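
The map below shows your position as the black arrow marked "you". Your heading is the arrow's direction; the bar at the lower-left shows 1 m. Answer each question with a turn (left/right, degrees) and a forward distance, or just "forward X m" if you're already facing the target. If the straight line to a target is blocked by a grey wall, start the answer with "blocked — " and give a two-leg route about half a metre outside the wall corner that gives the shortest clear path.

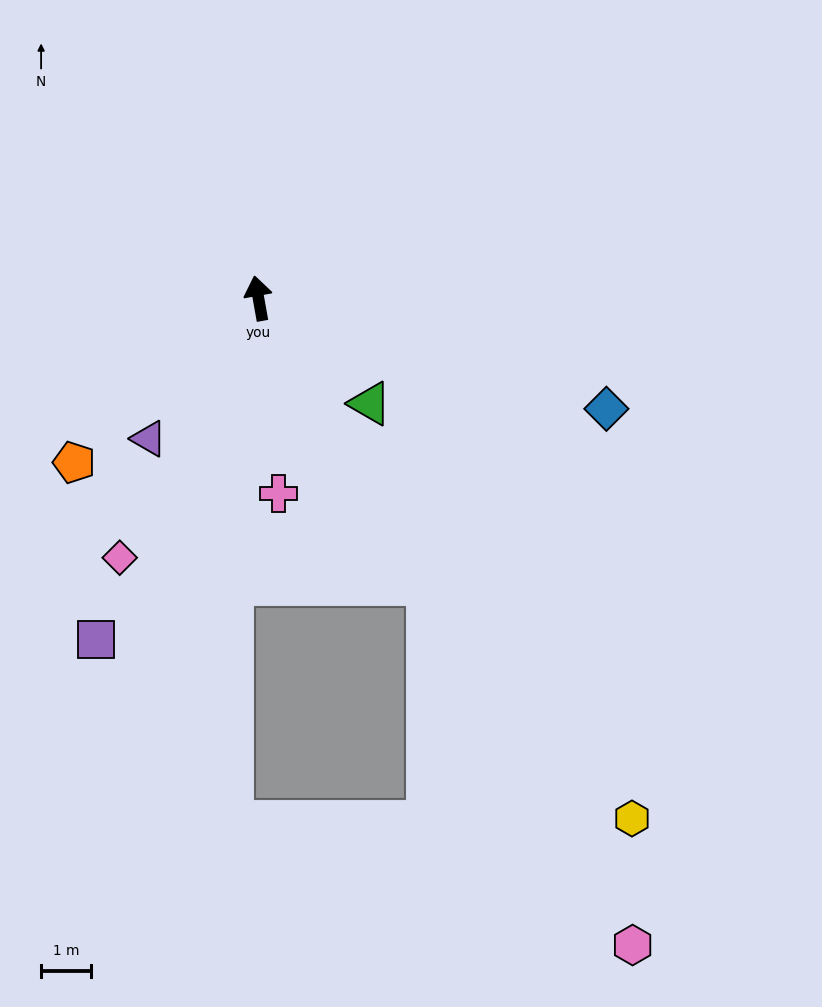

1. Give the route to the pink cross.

turn left 176°, forward 3.9 m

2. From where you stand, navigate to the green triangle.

turn right 144°, forward 3.0 m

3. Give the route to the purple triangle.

turn left 132°, forward 3.5 m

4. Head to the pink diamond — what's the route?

turn left 142°, forward 5.9 m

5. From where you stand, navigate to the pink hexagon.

turn right 160°, forward 14.9 m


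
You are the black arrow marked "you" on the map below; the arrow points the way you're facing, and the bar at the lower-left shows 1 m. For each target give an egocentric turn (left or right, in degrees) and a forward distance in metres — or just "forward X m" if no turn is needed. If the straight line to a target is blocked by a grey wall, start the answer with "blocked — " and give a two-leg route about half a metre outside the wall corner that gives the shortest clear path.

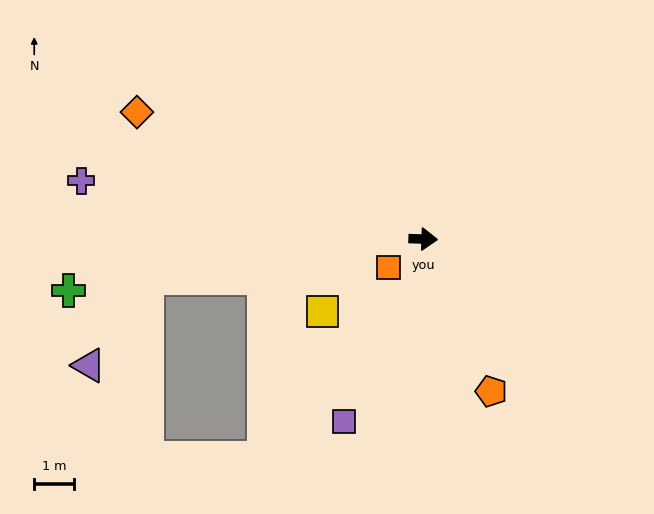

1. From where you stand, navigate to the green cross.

turn right 170°, forward 9.0 m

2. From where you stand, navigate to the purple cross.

turn left 172°, forward 8.7 m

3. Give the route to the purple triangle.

blocked — turn right 170°, forward 7.0 m, then turn left 48°, forward 2.6 m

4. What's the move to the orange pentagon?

turn right 64°, forward 4.2 m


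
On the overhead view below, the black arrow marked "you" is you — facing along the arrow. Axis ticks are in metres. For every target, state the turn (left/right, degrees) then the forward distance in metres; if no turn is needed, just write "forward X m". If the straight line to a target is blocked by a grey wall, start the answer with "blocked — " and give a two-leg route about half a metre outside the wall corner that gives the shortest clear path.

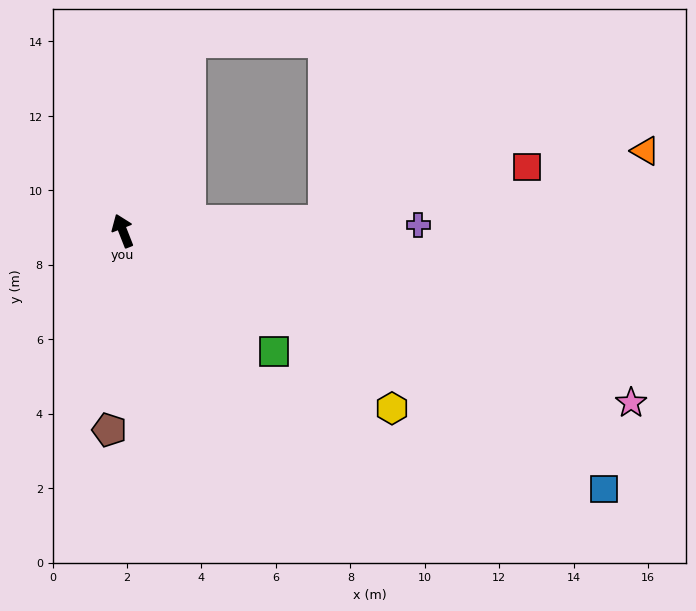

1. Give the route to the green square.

turn right 150°, forward 5.2 m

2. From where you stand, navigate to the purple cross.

turn right 110°, forward 7.9 m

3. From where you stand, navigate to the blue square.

turn right 140°, forward 14.7 m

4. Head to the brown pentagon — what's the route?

turn left 155°, forward 5.4 m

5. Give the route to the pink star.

turn right 130°, forward 14.4 m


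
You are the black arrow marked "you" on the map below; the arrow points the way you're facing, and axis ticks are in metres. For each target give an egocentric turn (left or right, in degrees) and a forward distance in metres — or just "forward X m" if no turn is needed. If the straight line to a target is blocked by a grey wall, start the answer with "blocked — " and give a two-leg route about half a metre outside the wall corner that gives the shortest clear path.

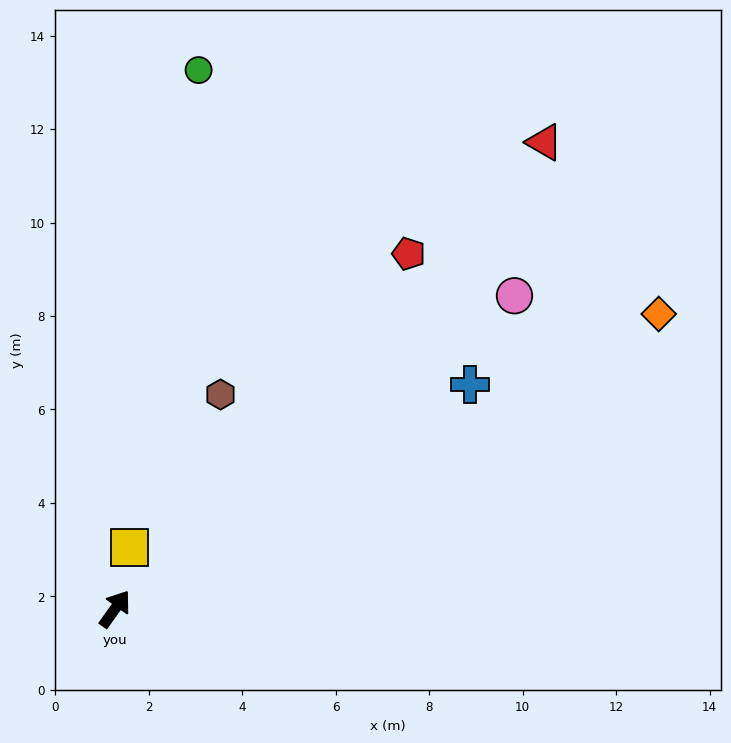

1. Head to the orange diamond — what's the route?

turn right 26°, forward 13.2 m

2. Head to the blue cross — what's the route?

turn right 22°, forward 9.0 m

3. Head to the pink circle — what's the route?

turn right 16°, forward 10.9 m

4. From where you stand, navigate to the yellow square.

turn left 22°, forward 1.4 m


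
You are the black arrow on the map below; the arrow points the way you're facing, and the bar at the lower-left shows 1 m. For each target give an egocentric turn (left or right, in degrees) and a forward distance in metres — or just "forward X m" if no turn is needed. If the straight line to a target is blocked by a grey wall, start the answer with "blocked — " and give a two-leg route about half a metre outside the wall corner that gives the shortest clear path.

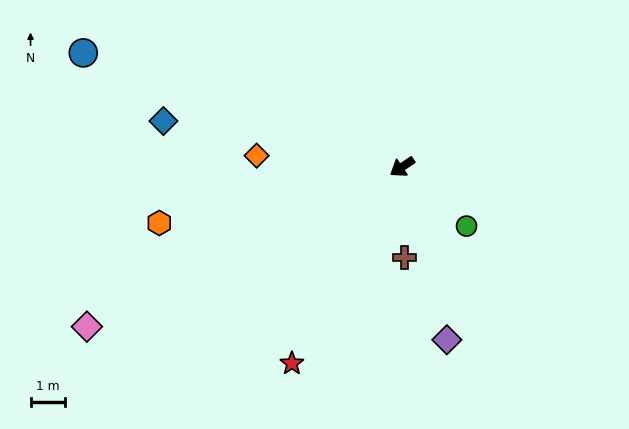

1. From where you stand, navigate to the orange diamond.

turn right 38°, forward 4.2 m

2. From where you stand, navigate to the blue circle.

turn right 53°, forward 9.8 m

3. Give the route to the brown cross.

turn left 58°, forward 2.6 m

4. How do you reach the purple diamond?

turn left 71°, forward 5.2 m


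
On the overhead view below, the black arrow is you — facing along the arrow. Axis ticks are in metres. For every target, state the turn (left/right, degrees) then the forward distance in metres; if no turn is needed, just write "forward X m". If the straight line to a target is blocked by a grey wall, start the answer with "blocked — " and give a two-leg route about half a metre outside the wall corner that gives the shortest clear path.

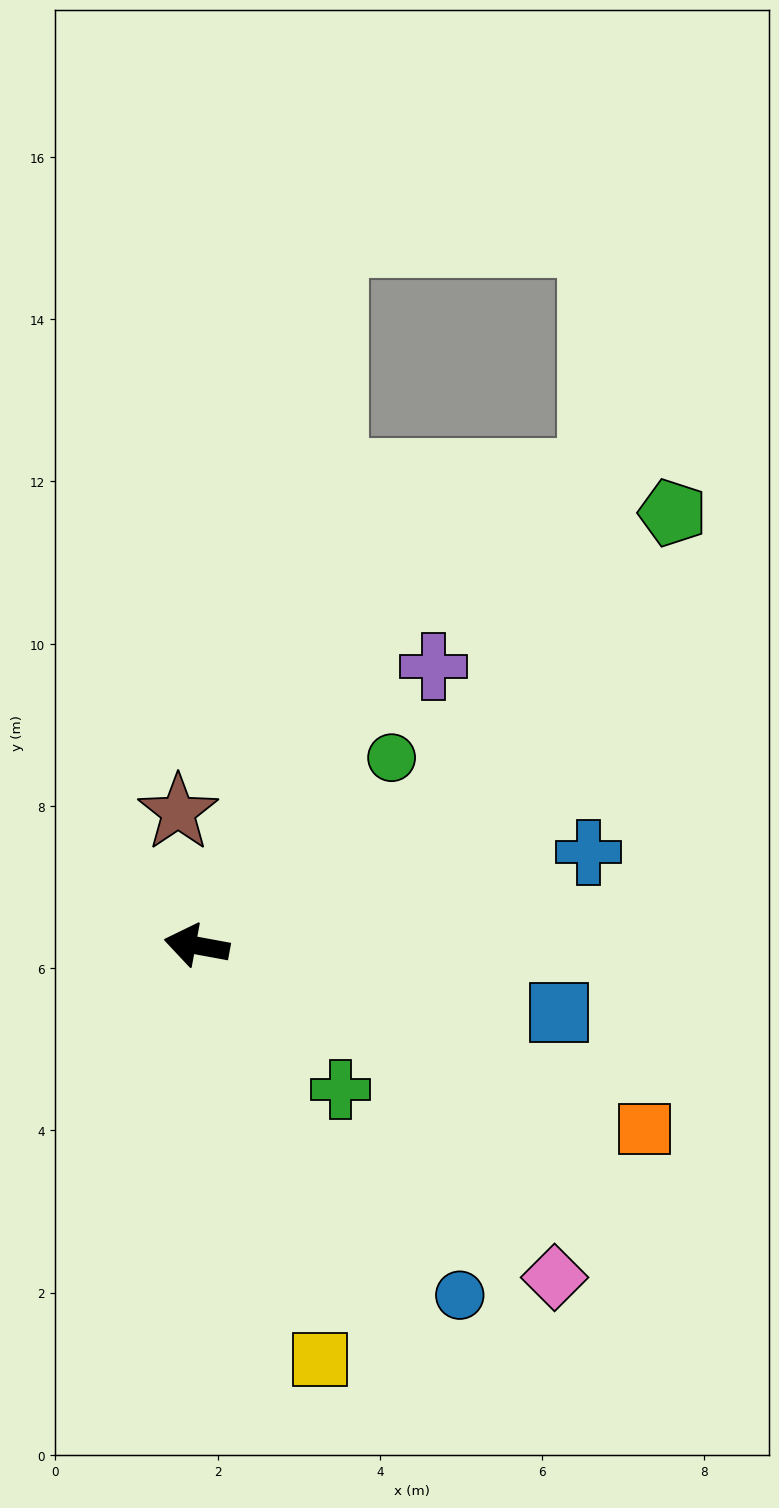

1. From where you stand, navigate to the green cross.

turn left 145°, forward 2.5 m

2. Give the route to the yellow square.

turn left 117°, forward 5.3 m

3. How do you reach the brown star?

turn right 72°, forward 1.7 m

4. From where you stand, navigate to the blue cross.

turn right 156°, forward 5.0 m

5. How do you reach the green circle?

turn right 126°, forward 3.3 m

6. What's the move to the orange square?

turn left 168°, forward 6.0 m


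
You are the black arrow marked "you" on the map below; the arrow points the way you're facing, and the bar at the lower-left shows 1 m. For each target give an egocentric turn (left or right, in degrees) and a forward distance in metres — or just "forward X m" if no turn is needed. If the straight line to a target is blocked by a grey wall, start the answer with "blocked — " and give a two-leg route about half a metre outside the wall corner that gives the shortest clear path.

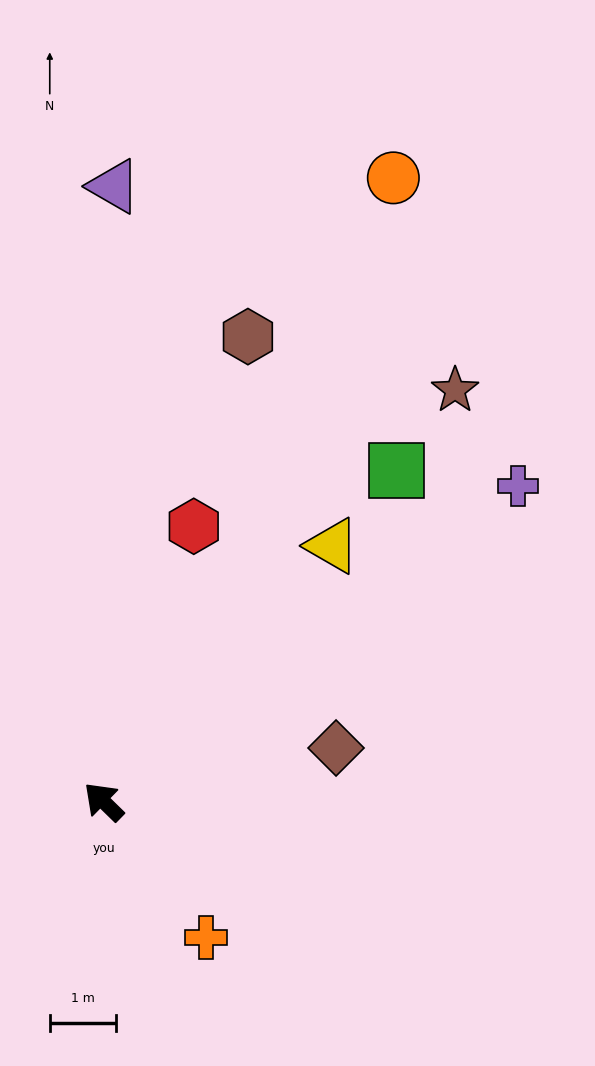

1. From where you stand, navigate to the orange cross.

turn left 171°, forward 2.6 m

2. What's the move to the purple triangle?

turn right 47°, forward 9.3 m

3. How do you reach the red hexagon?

turn right 64°, forward 4.4 m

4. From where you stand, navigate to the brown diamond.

turn right 123°, forward 3.6 m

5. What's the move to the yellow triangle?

turn right 87°, forward 5.2 m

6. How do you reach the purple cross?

turn right 98°, forward 7.8 m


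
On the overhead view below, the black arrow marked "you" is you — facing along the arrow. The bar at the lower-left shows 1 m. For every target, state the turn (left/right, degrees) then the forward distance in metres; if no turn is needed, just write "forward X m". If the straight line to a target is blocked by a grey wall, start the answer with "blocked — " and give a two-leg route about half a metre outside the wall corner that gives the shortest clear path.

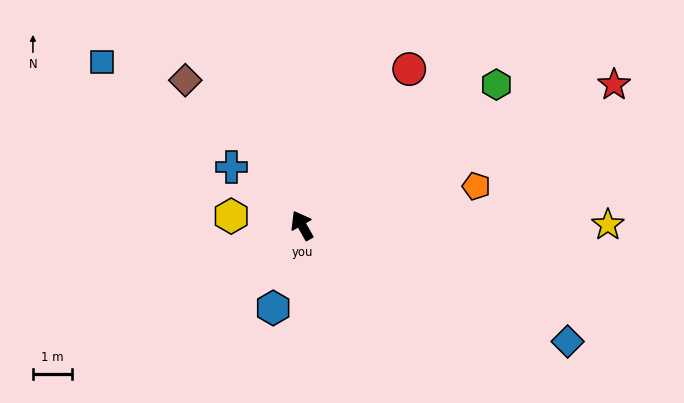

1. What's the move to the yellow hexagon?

turn left 53°, forward 1.8 m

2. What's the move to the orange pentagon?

turn right 107°, forward 4.5 m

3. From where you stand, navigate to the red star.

turn right 95°, forward 8.7 m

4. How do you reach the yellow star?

turn right 119°, forward 7.8 m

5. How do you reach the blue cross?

turn left 21°, forward 2.3 m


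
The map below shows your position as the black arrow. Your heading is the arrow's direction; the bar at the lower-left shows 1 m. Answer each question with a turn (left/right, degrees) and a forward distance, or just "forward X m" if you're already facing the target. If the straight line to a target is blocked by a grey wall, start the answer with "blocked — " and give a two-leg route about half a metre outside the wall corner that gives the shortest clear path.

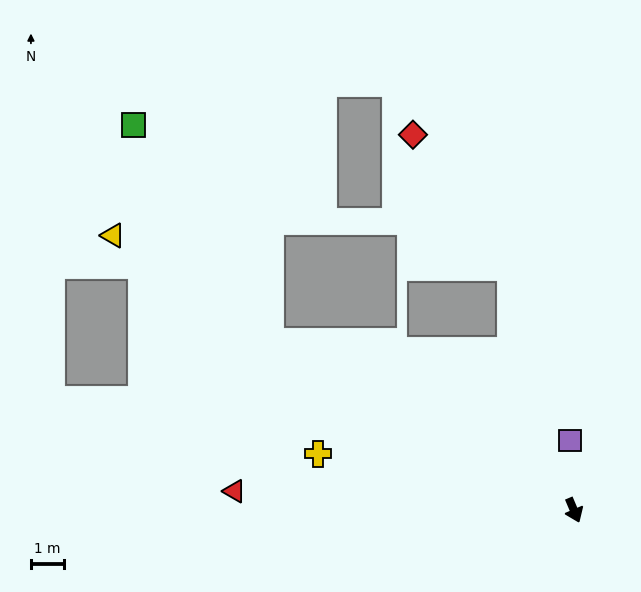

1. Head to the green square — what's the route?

blocked — turn right 142°, forward 10.4 m, then turn right 29°, forward 7.7 m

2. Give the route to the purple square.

turn left 160°, forward 2.1 m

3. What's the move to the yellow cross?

turn right 125°, forward 7.9 m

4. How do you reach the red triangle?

turn right 116°, forward 10.2 m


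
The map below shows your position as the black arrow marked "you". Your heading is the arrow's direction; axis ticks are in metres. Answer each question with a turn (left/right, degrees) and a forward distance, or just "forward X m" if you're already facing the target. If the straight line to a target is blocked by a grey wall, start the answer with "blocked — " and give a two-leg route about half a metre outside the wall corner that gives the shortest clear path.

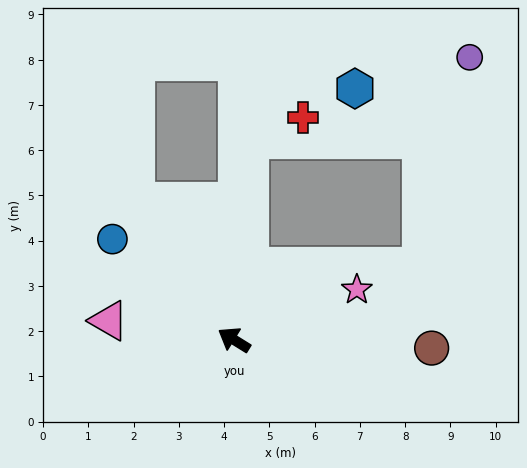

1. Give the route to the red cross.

blocked — turn right 63°, forward 4.4 m, then turn right 63°, forward 1.3 m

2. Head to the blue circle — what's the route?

turn right 8°, forward 3.5 m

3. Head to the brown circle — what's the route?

turn right 151°, forward 4.4 m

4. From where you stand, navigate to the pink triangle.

turn left 23°, forward 2.8 m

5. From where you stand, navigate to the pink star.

turn right 126°, forward 2.9 m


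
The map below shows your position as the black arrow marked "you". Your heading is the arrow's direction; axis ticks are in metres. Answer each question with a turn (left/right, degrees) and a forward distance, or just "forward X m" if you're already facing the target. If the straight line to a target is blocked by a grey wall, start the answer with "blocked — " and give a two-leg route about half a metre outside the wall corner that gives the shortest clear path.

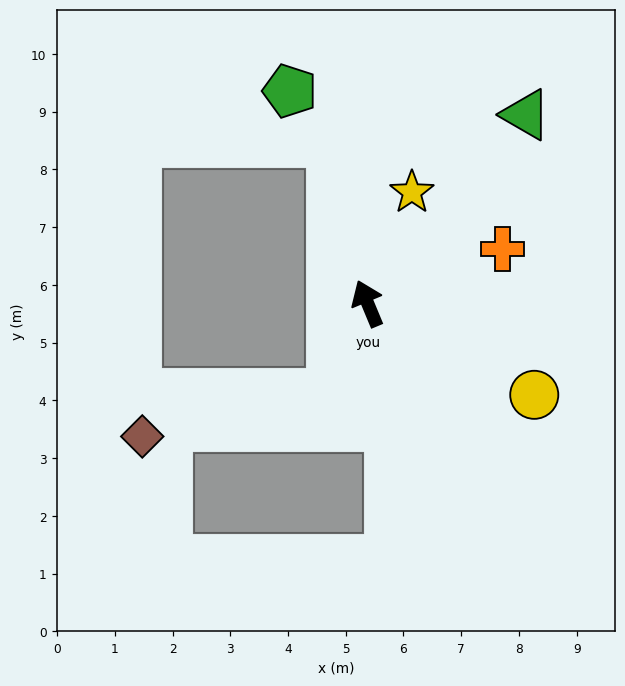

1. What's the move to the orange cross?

turn right 91°, forward 2.5 m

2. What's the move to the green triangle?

turn right 63°, forward 4.3 m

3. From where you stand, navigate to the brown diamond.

blocked — turn left 135°, forward 1.7 m, then turn right 55°, forward 3.4 m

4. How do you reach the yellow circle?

turn right 141°, forward 3.3 m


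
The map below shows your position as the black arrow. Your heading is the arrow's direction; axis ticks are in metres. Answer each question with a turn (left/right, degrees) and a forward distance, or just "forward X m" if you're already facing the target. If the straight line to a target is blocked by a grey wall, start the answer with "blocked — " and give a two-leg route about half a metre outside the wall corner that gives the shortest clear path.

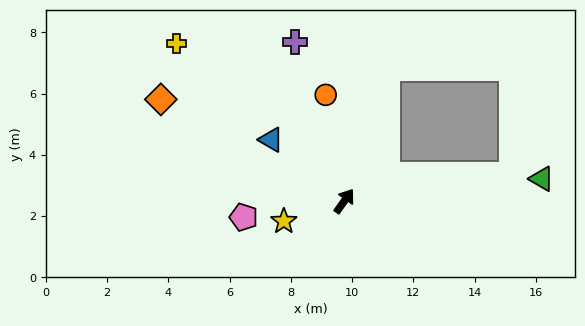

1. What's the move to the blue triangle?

turn left 85°, forward 3.1 m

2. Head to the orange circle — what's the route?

turn left 45°, forward 3.5 m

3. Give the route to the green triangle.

turn right 48°, forward 6.5 m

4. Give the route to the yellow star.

turn left 144°, forward 2.1 m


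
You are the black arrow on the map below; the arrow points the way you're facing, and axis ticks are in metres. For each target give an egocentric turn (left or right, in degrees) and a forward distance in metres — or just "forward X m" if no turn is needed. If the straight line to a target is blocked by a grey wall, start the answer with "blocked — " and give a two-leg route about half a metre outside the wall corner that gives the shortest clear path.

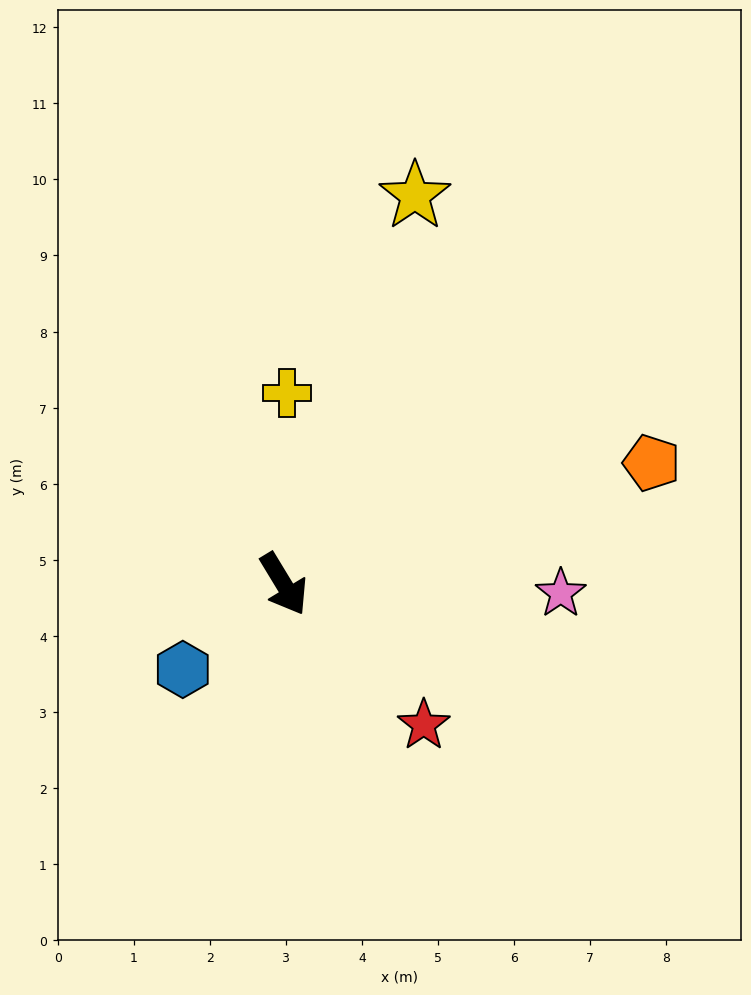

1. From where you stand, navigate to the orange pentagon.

turn left 77°, forward 5.1 m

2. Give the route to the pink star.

turn left 57°, forward 3.6 m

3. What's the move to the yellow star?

turn left 130°, forward 5.4 m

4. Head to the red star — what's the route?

turn left 14°, forward 2.6 m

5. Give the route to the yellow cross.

turn left 148°, forward 2.5 m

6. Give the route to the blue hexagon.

turn right 81°, forward 1.7 m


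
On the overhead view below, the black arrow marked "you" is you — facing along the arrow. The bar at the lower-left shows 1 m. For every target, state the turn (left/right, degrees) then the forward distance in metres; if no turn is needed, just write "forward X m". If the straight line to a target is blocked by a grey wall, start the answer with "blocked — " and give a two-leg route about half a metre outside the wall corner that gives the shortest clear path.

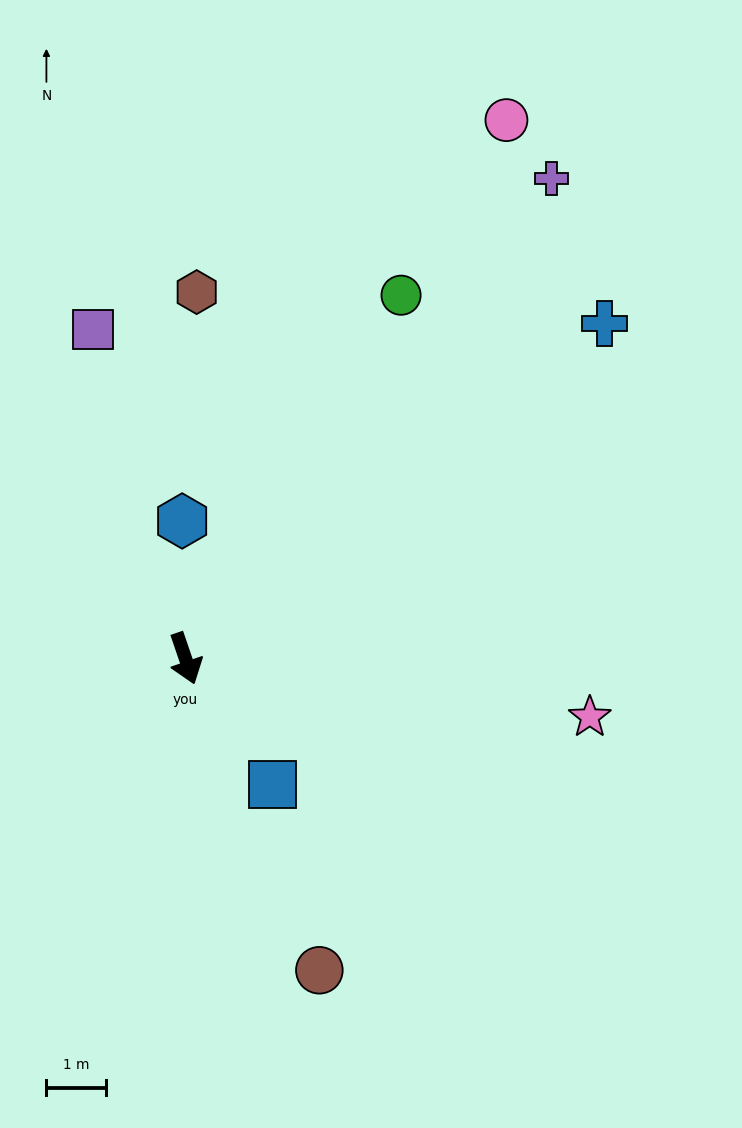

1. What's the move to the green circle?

turn left 130°, forward 7.1 m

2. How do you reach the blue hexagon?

turn left 163°, forward 2.3 m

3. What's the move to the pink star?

turn left 63°, forward 6.9 m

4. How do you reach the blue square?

turn left 16°, forward 2.6 m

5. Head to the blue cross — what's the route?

turn left 110°, forward 9.1 m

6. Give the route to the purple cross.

turn left 124°, forward 10.2 m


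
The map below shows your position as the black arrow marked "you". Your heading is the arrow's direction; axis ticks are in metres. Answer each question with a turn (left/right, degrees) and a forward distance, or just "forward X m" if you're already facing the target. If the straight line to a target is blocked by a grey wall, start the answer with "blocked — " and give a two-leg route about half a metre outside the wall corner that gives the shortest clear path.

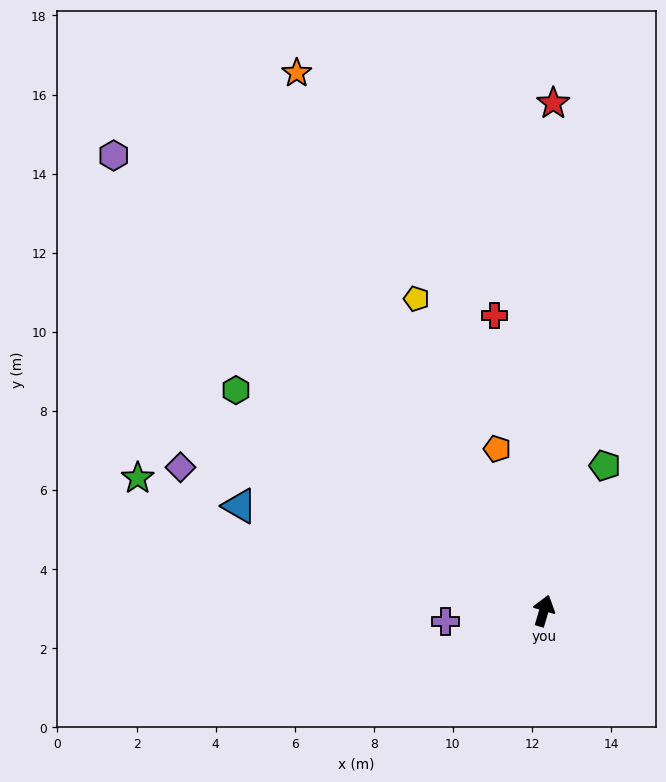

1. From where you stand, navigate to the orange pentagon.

turn left 33°, forward 4.3 m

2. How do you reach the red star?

turn left 15°, forward 12.8 m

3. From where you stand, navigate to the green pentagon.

turn right 6°, forward 4.0 m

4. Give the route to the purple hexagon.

turn left 60°, forward 15.8 m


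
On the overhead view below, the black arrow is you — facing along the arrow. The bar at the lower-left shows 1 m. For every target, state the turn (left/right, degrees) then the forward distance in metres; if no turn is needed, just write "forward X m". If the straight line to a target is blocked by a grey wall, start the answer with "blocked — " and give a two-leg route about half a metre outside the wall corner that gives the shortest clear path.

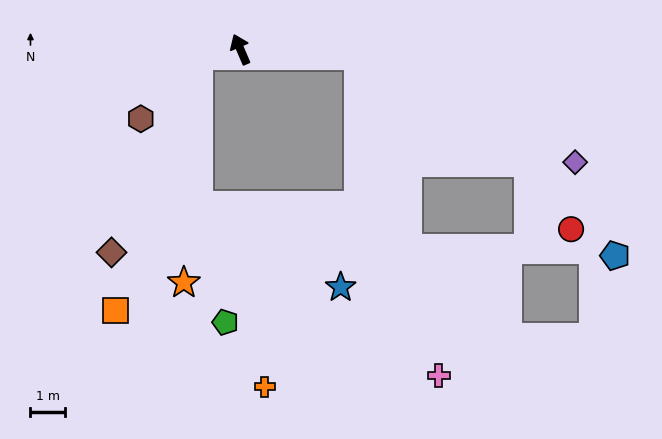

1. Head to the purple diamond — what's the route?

blocked — turn right 116°, forward 3.5 m, then turn right 23°, forward 7.1 m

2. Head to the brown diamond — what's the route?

blocked — turn left 75°, forward 1.2 m, then turn left 58°, forward 6.3 m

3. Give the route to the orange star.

blocked — turn left 75°, forward 1.2 m, then turn left 78°, forward 6.7 m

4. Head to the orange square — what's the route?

blocked — turn left 75°, forward 1.2 m, then turn left 64°, forward 7.9 m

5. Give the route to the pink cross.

blocked — turn right 116°, forward 3.5 m, then turn right 73°, forward 9.7 m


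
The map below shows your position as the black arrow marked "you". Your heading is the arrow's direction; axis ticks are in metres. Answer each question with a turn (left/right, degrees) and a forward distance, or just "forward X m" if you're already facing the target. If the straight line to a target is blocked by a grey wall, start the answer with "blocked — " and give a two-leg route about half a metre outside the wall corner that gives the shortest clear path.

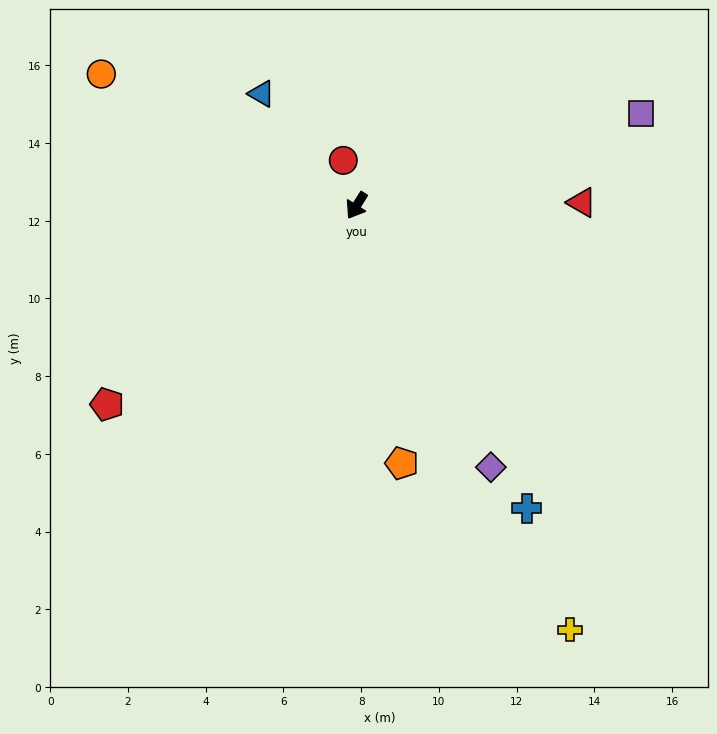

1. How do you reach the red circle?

turn right 131°, forward 1.2 m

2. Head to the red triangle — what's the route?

turn left 123°, forward 5.8 m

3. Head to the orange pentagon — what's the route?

turn left 42°, forward 6.7 m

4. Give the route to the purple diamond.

turn left 59°, forward 7.6 m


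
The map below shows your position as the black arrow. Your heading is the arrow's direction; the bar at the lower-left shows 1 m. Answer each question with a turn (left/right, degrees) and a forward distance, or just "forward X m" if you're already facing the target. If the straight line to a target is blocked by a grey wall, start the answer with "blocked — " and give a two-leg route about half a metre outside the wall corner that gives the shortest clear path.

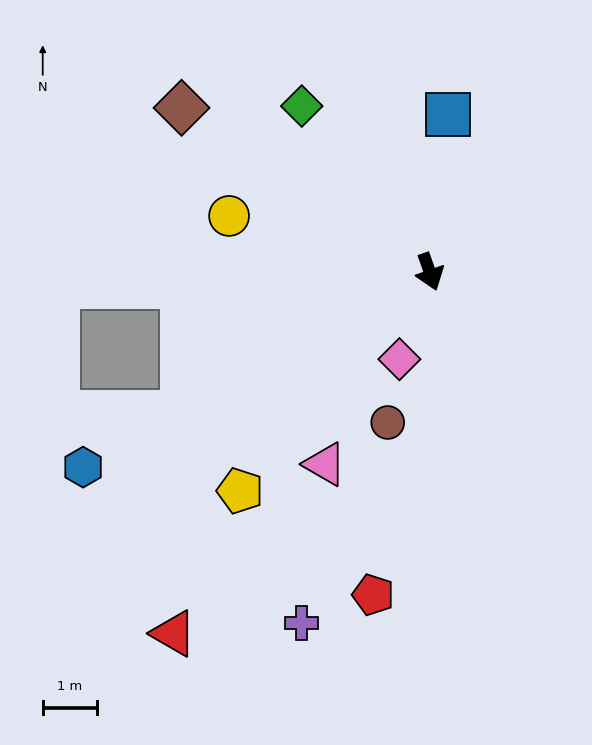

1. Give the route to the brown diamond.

turn right 143°, forward 5.5 m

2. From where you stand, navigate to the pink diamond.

turn right 38°, forward 1.7 m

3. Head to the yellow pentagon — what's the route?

turn right 60°, forward 5.4 m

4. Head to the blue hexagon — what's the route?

turn right 80°, forward 7.4 m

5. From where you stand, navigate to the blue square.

turn left 154°, forward 2.9 m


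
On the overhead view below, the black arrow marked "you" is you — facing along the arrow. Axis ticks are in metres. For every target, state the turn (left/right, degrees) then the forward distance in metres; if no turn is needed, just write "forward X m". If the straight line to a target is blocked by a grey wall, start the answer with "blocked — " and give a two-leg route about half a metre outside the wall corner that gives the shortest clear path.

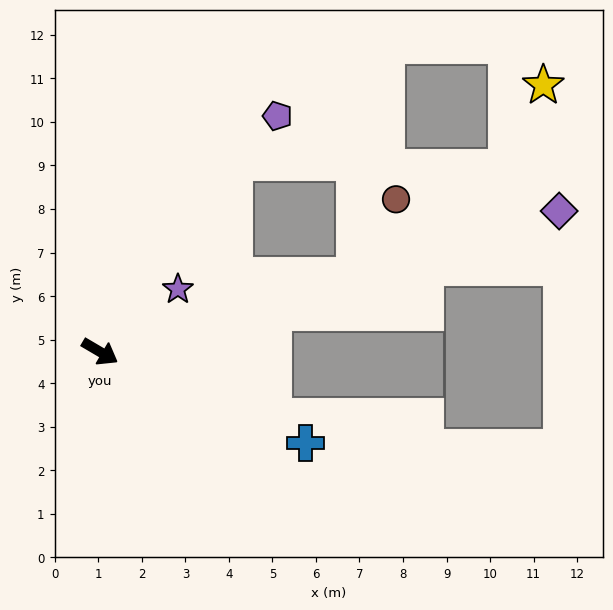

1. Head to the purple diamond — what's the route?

turn left 47°, forward 11.0 m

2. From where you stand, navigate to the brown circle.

blocked — turn left 47°, forward 6.1 m, then turn left 45°, forward 2.0 m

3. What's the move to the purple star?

turn left 69°, forward 2.3 m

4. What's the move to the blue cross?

turn left 7°, forward 5.2 m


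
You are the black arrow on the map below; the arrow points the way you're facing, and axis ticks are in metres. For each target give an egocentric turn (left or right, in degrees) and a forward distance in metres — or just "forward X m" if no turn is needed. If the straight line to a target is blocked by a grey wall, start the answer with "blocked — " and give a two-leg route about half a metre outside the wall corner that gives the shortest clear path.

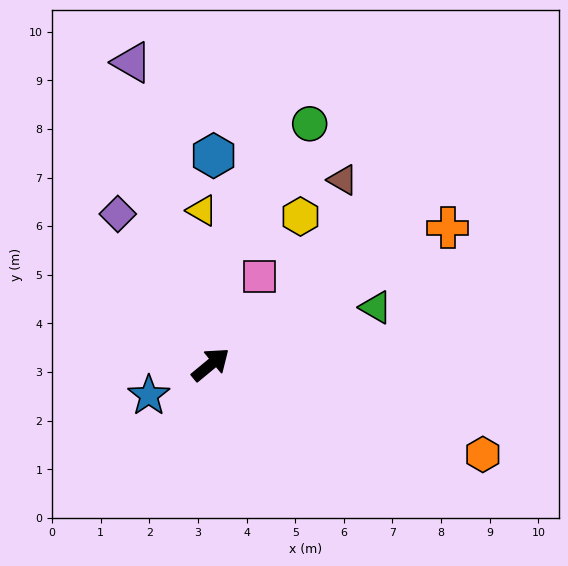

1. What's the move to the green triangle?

turn right 20°, forward 3.6 m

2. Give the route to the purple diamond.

turn left 82°, forward 3.6 m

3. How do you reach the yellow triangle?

turn left 54°, forward 3.2 m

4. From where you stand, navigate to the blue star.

turn left 167°, forward 1.4 m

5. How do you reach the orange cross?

turn right 10°, forward 5.6 m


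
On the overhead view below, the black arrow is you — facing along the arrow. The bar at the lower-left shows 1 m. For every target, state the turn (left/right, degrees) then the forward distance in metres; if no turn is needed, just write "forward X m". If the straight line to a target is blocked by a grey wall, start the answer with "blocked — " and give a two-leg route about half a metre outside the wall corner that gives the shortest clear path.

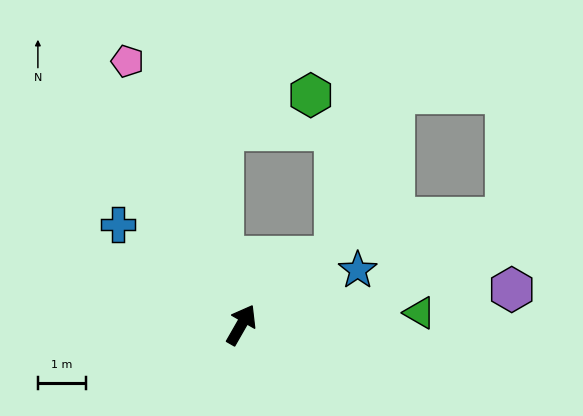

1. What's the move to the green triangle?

turn right 56°, forward 3.7 m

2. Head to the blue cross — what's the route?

turn left 81°, forward 3.3 m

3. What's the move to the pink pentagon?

turn left 53°, forward 5.9 m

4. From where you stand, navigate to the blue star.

turn right 35°, forward 2.7 m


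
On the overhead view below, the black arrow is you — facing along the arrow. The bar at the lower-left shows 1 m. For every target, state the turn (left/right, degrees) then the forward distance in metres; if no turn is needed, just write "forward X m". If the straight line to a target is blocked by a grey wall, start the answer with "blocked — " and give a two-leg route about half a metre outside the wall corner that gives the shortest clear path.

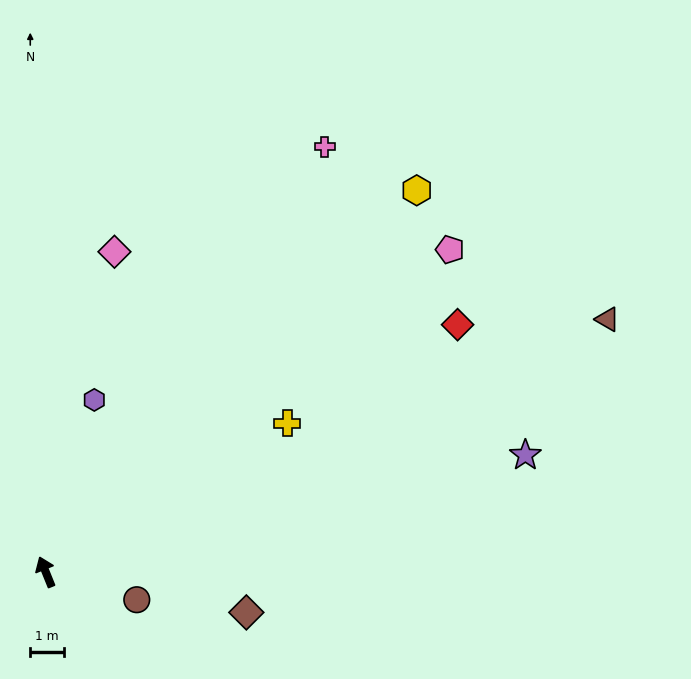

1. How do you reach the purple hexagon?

turn right 38°, forward 5.2 m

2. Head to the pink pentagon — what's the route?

turn right 74°, forward 15.2 m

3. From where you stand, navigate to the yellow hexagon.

turn right 66°, forward 15.6 m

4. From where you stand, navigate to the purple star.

turn right 98°, forward 14.5 m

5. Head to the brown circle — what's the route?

turn right 129°, forward 2.8 m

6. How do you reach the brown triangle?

turn right 88°, forward 18.1 m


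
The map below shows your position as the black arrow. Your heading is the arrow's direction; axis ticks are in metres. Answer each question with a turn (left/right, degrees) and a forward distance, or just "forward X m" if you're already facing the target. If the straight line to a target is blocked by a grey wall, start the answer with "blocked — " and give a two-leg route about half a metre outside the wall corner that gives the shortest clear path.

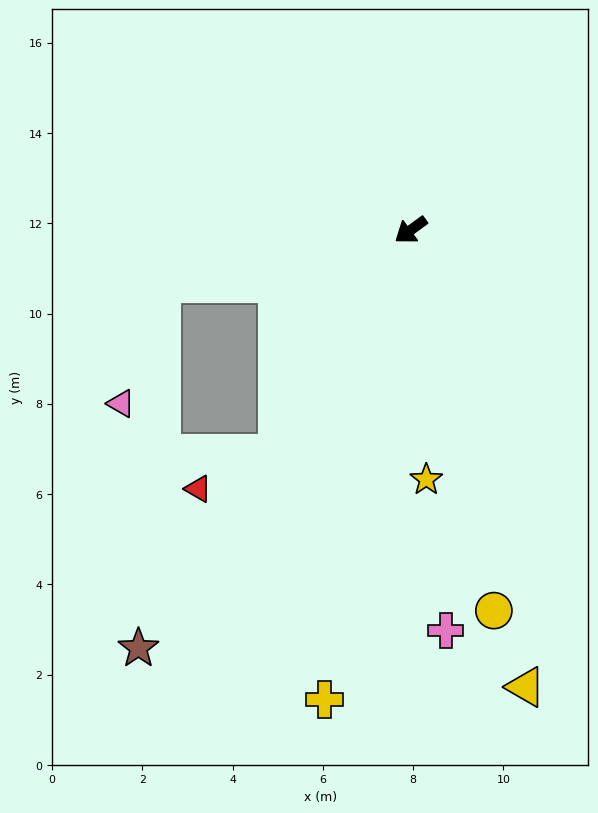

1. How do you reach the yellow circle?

turn left 66°, forward 8.6 m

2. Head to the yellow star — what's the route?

turn left 57°, forward 5.5 m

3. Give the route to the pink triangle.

blocked — turn right 24°, forward 5.6 m, then turn left 59°, forward 2.8 m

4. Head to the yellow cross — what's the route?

turn left 43°, forward 10.6 m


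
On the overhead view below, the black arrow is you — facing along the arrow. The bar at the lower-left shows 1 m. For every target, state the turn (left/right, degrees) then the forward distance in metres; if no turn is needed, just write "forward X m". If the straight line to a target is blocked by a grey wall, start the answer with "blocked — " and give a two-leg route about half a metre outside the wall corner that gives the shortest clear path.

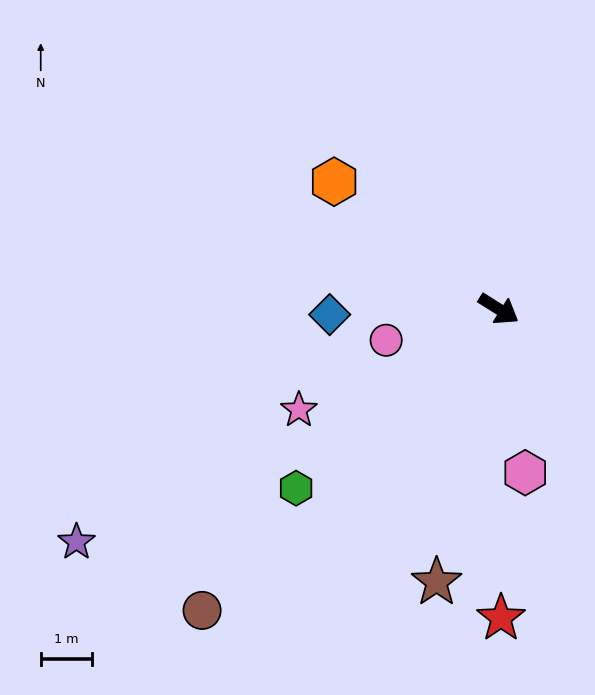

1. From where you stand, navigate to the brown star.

turn right 71°, forward 5.5 m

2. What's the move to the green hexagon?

turn right 106°, forward 5.3 m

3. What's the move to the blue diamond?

turn right 146°, forward 3.3 m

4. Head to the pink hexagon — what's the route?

turn right 49°, forward 3.3 m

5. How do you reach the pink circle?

turn right 132°, forward 2.3 m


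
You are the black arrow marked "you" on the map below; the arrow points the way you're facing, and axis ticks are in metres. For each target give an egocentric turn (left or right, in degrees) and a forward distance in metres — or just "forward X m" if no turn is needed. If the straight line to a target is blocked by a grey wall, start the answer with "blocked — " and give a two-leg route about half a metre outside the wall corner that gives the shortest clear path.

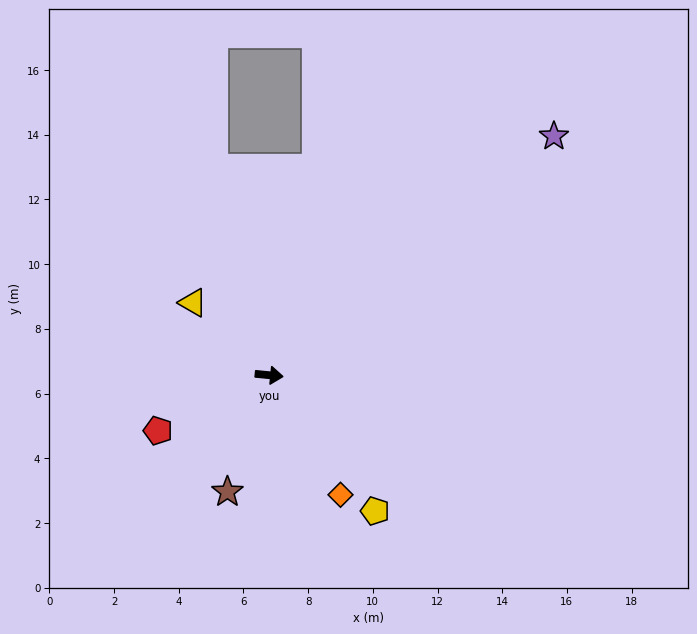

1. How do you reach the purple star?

turn left 46°, forward 11.5 m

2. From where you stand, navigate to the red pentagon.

turn right 148°, forward 3.8 m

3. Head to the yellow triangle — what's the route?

turn left 142°, forward 3.3 m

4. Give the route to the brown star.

turn right 104°, forward 3.8 m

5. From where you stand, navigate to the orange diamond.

turn right 54°, forward 4.3 m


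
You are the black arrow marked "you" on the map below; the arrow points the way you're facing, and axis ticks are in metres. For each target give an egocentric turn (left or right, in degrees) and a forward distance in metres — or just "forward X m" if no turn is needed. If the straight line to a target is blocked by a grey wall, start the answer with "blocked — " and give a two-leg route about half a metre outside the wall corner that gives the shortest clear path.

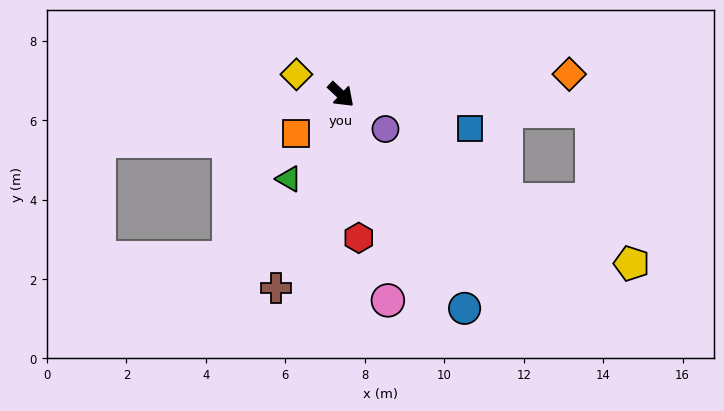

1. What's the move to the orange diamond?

turn left 48°, forward 5.8 m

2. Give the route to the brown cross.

turn right 66°, forward 5.1 m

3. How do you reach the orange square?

turn right 96°, forward 1.5 m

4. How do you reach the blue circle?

turn right 17°, forward 6.2 m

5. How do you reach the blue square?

turn left 28°, forward 3.4 m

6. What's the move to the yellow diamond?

turn right 161°, forward 1.2 m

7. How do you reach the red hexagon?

turn right 40°, forward 3.6 m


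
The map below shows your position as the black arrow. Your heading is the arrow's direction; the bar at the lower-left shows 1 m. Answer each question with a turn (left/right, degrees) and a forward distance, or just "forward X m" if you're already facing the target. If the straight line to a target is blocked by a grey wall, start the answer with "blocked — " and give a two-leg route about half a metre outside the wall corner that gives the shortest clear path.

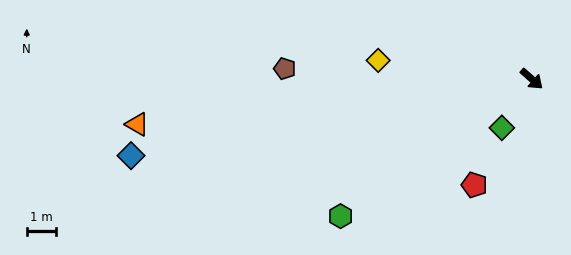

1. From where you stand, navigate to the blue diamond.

turn right 128°, forward 14.1 m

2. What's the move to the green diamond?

turn right 80°, forward 2.0 m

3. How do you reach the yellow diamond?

turn right 145°, forward 5.4 m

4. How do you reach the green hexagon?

turn right 103°, forward 8.1 m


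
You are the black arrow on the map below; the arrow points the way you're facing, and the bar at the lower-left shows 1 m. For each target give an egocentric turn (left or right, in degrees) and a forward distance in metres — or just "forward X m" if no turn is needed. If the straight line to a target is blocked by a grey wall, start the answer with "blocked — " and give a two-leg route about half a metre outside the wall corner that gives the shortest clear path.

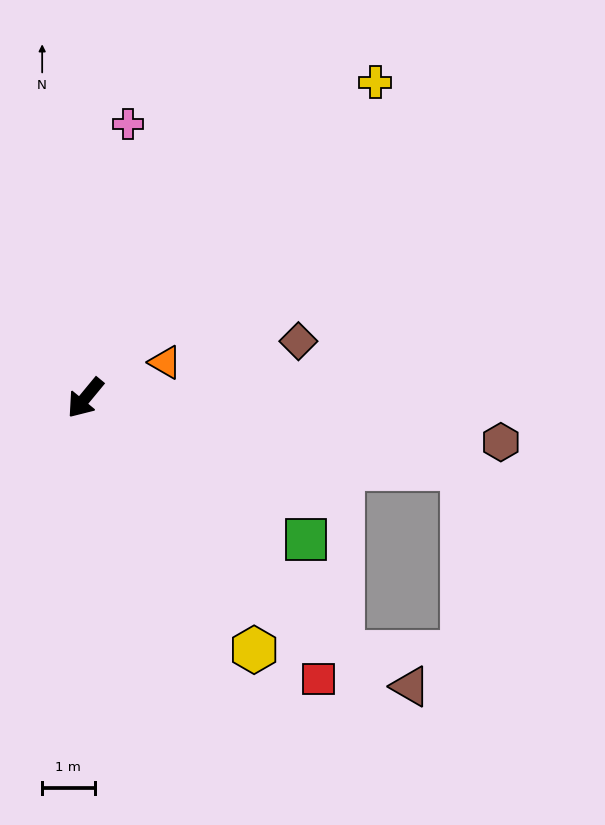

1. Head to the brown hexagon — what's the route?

turn left 123°, forward 8.0 m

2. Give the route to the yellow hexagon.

turn left 73°, forward 5.8 m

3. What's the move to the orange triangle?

turn left 154°, forward 1.7 m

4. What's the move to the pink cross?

turn right 149°, forward 5.3 m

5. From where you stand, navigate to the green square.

turn left 97°, forward 5.0 m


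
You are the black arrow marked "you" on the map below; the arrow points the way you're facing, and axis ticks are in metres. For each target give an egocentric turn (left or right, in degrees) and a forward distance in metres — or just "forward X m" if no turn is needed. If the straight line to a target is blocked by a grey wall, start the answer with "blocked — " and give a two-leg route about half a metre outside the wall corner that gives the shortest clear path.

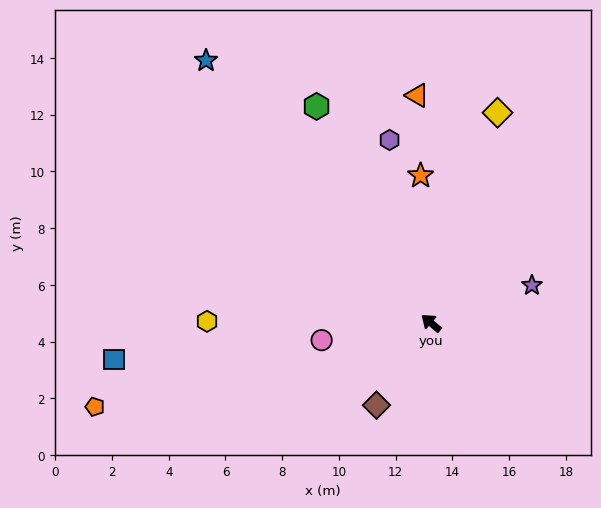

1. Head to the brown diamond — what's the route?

turn left 97°, forward 3.5 m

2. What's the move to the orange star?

turn right 46°, forward 5.2 m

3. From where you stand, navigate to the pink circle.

turn left 49°, forward 3.9 m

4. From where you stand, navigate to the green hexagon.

turn right 22°, forward 8.6 m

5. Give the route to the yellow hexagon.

turn left 40°, forward 7.9 m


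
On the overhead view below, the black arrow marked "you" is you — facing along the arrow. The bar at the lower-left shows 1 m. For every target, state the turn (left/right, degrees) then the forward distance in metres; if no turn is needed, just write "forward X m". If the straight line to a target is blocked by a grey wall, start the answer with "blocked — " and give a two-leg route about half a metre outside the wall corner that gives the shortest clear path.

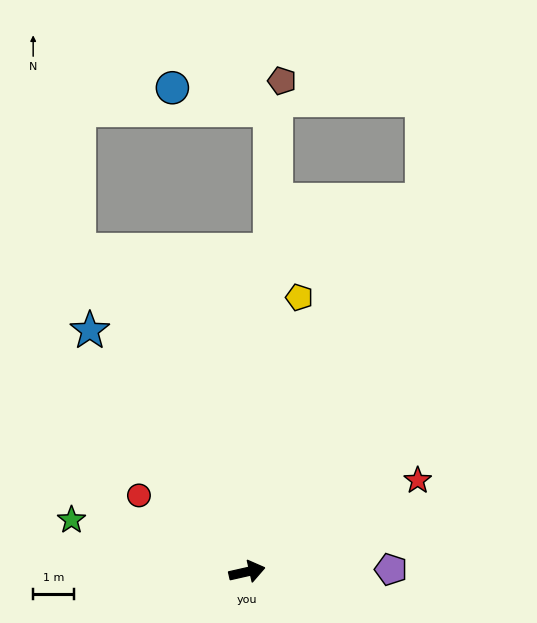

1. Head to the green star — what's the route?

turn left 151°, forward 4.5 m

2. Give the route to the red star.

turn left 15°, forward 4.8 m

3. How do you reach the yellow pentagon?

turn left 66°, forward 6.9 m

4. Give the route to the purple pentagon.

turn right 12°, forward 3.6 m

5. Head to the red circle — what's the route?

turn left 132°, forward 3.3 m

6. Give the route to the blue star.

turn left 110°, forward 7.1 m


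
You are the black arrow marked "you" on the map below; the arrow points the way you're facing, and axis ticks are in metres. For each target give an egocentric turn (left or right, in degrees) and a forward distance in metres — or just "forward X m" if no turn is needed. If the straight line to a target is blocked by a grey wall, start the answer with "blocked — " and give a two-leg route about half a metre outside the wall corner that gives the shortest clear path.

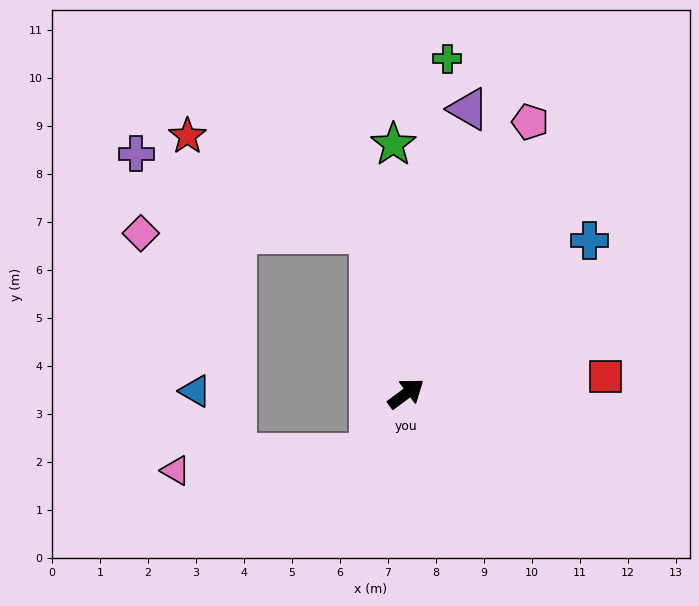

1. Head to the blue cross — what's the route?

turn left 3°, forward 5.0 m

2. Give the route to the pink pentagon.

turn left 29°, forward 6.2 m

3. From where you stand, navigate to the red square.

turn right 32°, forward 4.2 m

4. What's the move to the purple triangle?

turn left 41°, forward 6.1 m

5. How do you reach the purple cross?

blocked — turn left 66°, forward 3.4 m, then turn left 59°, forward 5.1 m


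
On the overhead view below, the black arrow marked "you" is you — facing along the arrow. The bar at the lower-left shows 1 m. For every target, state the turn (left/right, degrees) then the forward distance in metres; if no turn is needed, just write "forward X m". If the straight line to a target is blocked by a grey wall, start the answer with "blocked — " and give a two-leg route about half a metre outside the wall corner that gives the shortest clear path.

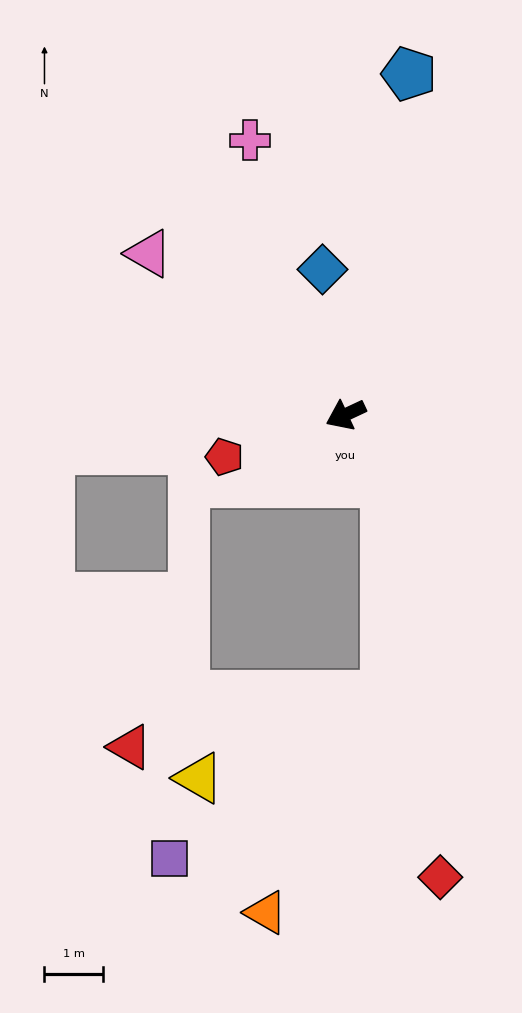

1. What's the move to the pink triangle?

turn right 64°, forward 4.3 m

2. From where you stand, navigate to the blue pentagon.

turn right 126°, forward 5.9 m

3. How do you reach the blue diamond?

turn right 106°, forward 2.5 m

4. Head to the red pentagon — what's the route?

turn right 6°, forward 2.2 m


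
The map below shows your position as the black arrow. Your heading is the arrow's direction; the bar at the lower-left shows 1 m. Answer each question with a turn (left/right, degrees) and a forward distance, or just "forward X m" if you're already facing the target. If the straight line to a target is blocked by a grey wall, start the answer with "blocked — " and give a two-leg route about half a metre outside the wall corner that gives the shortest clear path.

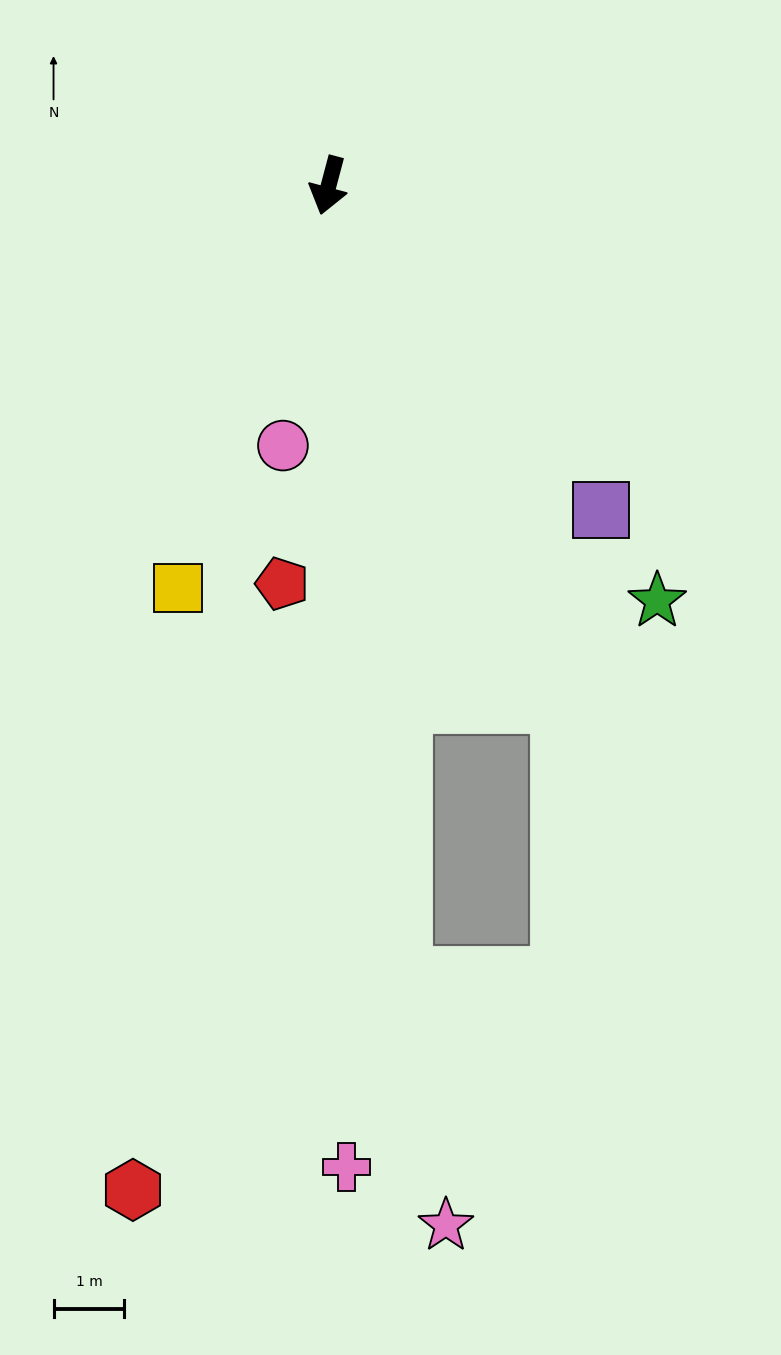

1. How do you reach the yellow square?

turn right 6°, forward 6.1 m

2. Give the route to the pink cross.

turn left 16°, forward 13.9 m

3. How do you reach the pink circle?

turn left 5°, forward 3.7 m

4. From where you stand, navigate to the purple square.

turn left 55°, forward 6.0 m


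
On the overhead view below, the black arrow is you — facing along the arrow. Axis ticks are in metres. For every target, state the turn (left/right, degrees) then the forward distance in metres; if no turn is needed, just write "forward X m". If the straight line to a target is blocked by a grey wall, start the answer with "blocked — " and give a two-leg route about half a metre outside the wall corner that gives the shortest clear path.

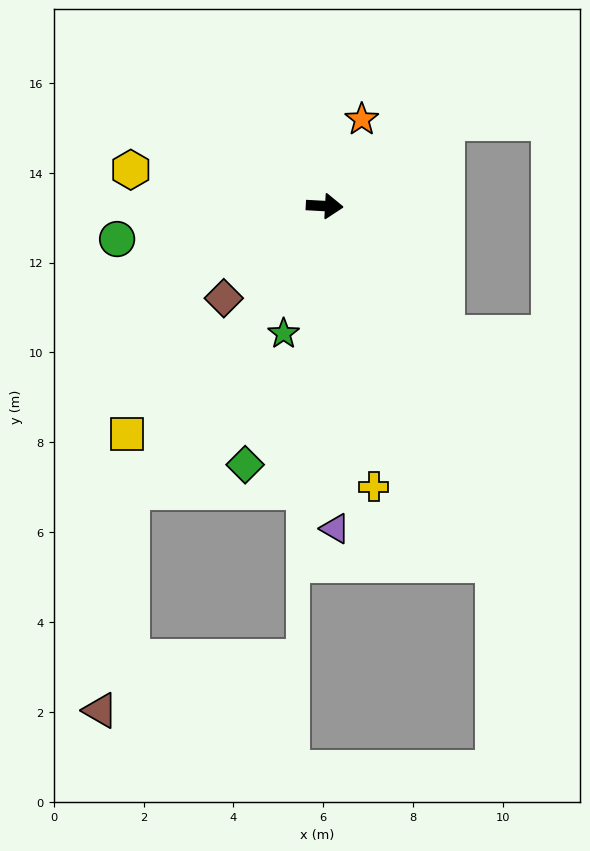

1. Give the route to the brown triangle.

blocked — turn right 121°, forward 7.7 m, then turn left 26°, forward 4.9 m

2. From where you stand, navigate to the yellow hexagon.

turn left 173°, forward 4.4 m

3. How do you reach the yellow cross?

turn right 77°, forward 6.3 m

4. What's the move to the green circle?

turn right 168°, forward 4.7 m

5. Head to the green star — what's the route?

turn right 105°, forward 3.0 m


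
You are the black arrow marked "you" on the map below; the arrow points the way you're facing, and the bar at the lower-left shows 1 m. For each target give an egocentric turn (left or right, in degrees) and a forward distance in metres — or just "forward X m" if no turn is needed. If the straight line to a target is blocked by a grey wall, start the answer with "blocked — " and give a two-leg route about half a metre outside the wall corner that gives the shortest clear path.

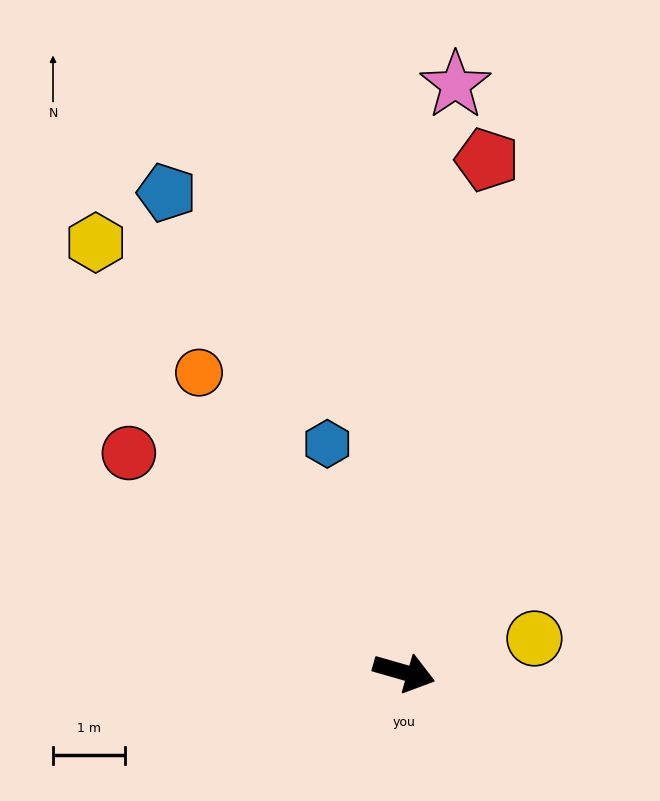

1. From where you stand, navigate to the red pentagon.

turn left 97°, forward 7.2 m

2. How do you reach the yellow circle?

turn left 31°, forward 1.9 m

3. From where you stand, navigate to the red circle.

turn left 157°, forward 4.9 m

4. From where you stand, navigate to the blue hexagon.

turn left 125°, forward 3.4 m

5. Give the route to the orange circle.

turn left 140°, forward 5.1 m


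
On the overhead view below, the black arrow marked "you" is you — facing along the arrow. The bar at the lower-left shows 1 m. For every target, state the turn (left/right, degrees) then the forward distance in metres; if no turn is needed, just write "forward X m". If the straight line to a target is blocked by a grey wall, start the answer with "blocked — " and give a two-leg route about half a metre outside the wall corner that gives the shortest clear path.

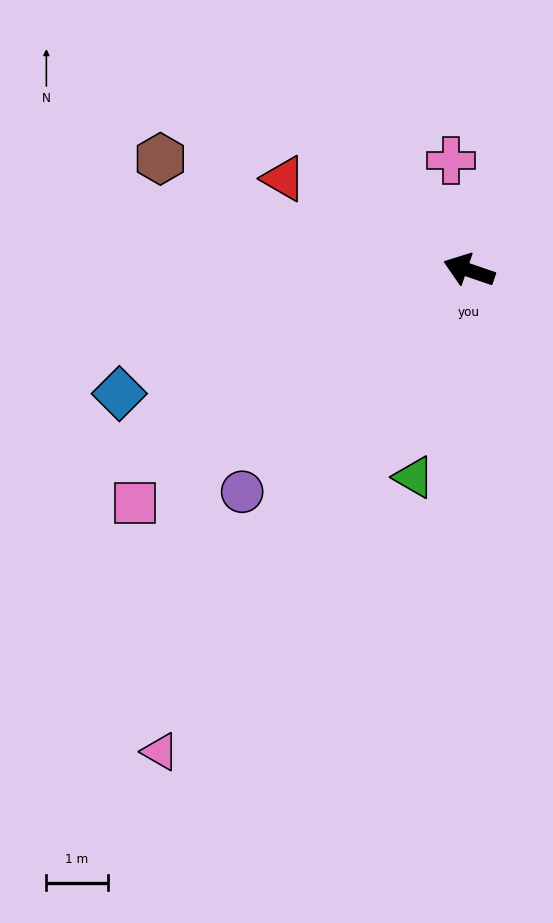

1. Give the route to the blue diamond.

turn left 38°, forward 6.0 m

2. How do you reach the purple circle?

turn left 63°, forward 5.2 m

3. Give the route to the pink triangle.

turn left 76°, forward 9.3 m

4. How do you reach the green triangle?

turn left 94°, forward 3.5 m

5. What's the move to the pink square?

turn left 54°, forward 6.6 m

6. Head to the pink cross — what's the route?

turn right 62°, forward 1.8 m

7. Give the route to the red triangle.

turn right 7°, forward 3.4 m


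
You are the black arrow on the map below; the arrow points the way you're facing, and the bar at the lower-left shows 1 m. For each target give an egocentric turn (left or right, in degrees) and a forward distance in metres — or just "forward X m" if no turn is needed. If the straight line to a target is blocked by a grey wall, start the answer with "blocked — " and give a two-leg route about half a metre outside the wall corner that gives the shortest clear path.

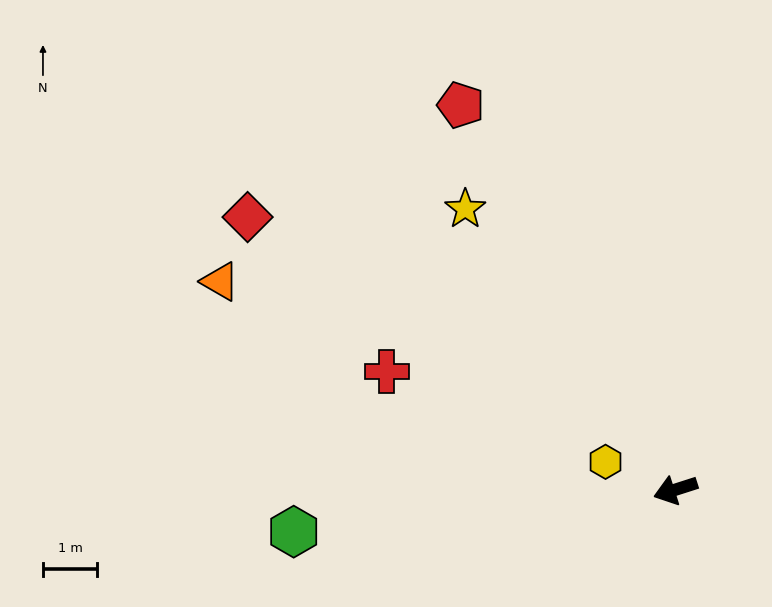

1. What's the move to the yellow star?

turn right 71°, forward 6.5 m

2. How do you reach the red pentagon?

turn right 79°, forward 8.1 m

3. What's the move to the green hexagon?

turn right 11°, forward 7.1 m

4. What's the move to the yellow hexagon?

turn right 39°, forward 1.4 m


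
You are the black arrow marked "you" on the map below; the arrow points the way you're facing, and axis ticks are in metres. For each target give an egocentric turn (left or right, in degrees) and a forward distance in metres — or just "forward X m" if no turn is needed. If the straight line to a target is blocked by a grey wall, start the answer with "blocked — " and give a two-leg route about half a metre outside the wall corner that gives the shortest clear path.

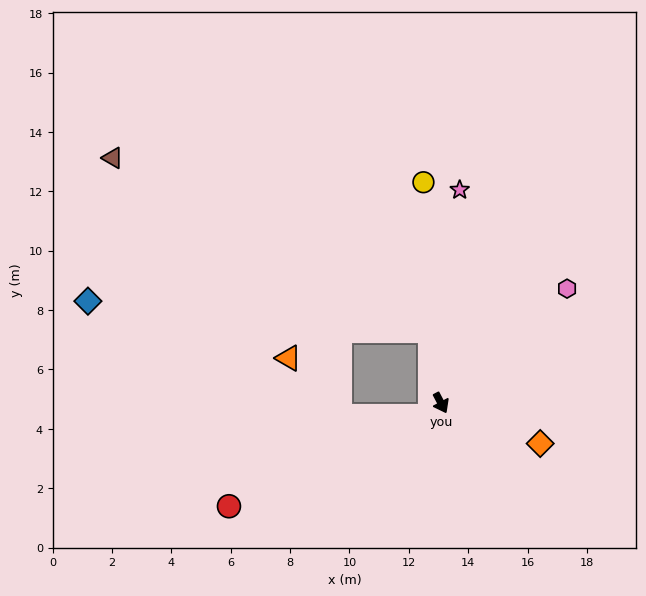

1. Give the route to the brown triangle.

blocked — turn left 161°, forward 2.5 m, then turn left 53°, forward 12.2 m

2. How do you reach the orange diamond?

turn left 40°, forward 3.6 m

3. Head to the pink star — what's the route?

turn left 147°, forward 7.2 m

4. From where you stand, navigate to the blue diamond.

blocked — turn left 161°, forward 2.5 m, then turn left 76°, forward 11.6 m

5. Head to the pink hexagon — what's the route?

turn left 104°, forward 5.7 m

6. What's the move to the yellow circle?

turn left 157°, forward 7.5 m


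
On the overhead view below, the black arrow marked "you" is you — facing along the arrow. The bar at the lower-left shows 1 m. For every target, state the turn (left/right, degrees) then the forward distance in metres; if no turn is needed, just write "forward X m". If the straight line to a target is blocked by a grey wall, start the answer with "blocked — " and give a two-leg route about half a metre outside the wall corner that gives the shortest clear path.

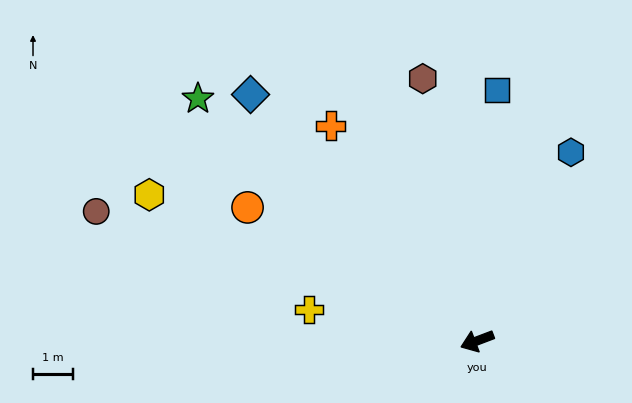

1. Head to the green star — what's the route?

turn right 62°, forward 9.2 m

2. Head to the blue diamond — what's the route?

turn right 68°, forward 8.4 m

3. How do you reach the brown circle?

turn right 40°, forward 10.0 m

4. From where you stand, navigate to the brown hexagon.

turn right 99°, forward 6.7 m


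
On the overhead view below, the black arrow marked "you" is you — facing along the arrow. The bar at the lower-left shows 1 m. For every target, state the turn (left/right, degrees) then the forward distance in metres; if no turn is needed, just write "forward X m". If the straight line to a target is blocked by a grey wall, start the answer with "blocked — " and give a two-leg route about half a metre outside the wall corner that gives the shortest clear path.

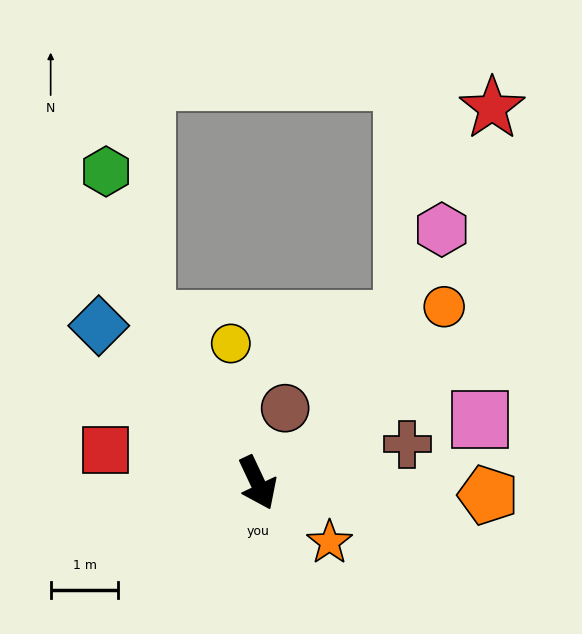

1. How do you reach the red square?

turn right 127°, forward 2.3 m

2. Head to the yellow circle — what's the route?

turn left 166°, forward 2.1 m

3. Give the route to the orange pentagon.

turn left 62°, forward 3.4 m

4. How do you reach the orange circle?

turn left 108°, forward 3.8 m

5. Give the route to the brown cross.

turn left 79°, forward 2.3 m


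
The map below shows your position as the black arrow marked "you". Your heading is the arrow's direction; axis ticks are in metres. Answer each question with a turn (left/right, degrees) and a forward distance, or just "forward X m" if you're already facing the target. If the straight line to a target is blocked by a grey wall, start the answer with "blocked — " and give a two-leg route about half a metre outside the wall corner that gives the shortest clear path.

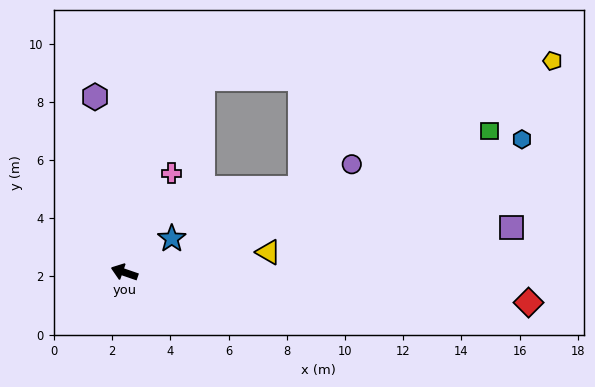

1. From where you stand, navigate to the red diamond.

turn right 165°, forward 13.9 m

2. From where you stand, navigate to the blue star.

turn right 125°, forward 2.0 m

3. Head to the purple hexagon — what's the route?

turn right 61°, forward 6.1 m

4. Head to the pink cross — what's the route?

turn right 96°, forward 3.8 m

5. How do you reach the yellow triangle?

turn right 153°, forward 5.0 m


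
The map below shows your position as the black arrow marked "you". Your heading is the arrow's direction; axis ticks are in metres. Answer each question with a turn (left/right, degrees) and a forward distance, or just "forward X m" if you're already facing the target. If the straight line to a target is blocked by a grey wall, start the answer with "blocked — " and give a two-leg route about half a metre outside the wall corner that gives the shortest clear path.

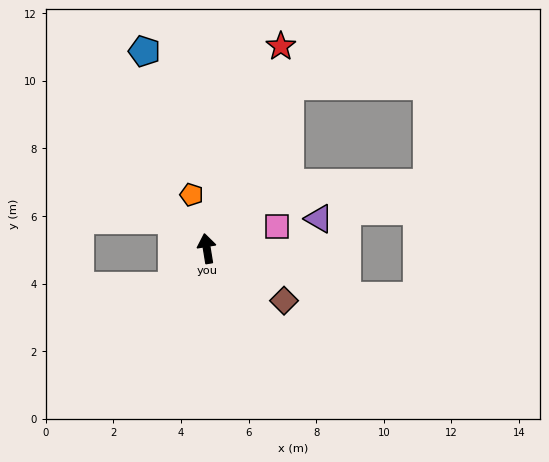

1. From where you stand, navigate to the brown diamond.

turn right 133°, forward 2.8 m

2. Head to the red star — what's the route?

turn right 29°, forward 6.4 m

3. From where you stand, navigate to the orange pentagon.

turn left 7°, forward 1.7 m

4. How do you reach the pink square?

turn right 82°, forward 2.2 m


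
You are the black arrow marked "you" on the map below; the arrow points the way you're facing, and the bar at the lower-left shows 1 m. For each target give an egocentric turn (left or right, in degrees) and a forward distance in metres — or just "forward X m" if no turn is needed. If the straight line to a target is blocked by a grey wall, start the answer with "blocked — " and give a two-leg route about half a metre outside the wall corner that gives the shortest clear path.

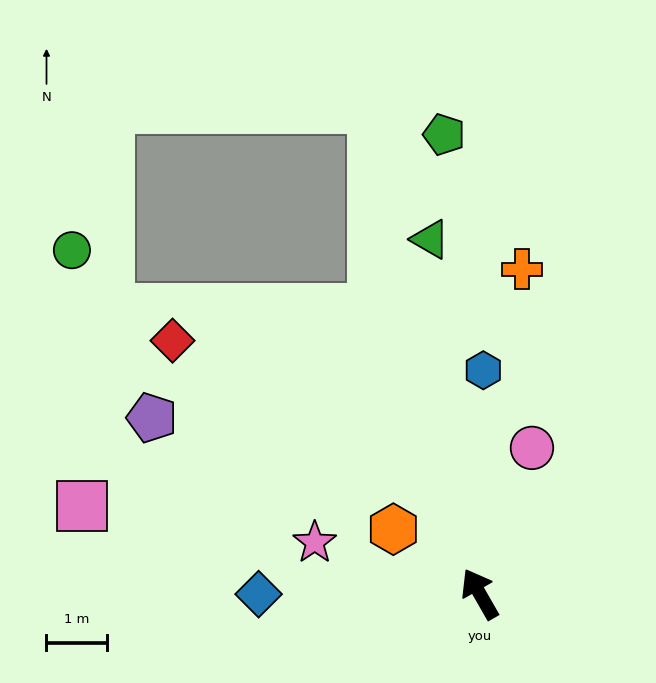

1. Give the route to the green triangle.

turn right 22°, forward 6.0 m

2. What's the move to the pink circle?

turn right 50°, forward 2.6 m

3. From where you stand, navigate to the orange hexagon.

turn left 23°, forward 1.8 m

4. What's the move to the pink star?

turn left 43°, forward 2.9 m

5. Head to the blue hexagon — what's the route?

turn right 31°, forward 3.7 m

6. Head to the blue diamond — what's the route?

turn left 60°, forward 3.7 m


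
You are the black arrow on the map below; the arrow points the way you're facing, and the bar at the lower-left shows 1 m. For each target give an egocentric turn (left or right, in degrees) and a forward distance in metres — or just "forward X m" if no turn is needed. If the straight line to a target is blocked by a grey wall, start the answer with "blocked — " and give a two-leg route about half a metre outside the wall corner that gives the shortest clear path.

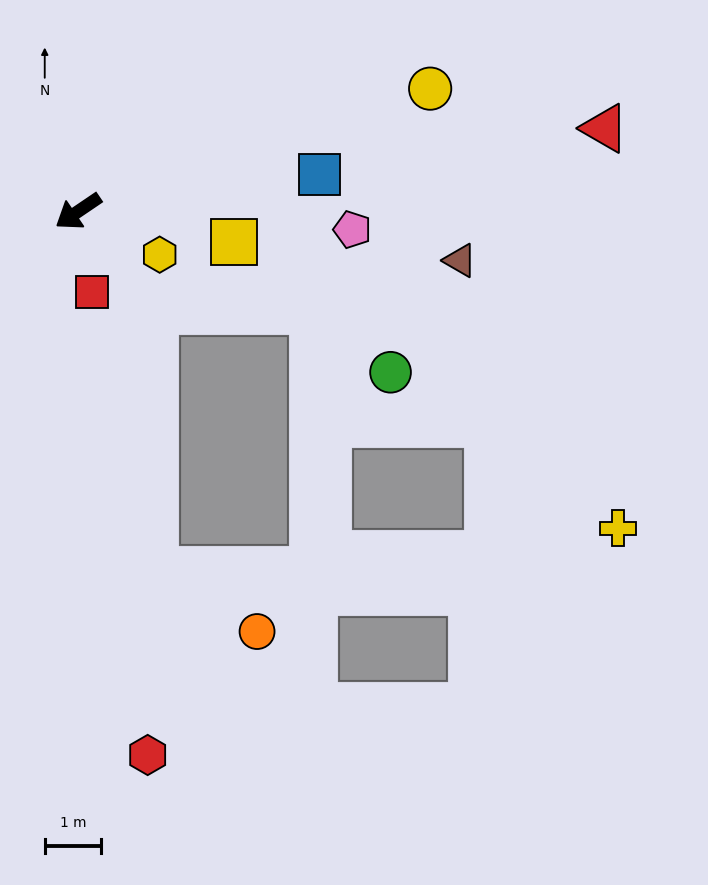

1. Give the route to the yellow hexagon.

turn left 118°, forward 1.6 m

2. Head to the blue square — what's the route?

turn left 155°, forward 4.4 m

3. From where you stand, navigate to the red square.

turn left 66°, forward 1.5 m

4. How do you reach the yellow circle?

turn left 165°, forward 6.6 m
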